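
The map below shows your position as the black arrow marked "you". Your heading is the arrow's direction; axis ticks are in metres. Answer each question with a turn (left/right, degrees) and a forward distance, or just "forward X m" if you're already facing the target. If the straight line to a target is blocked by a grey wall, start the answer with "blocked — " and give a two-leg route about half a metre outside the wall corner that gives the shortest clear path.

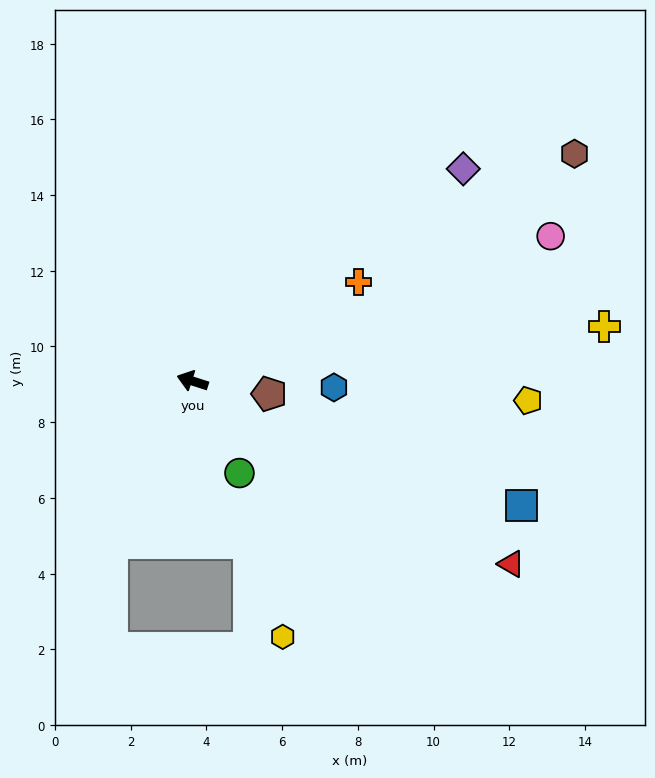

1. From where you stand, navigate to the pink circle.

turn right 140°, forward 10.2 m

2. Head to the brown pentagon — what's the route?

turn right 172°, forward 2.1 m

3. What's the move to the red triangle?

turn left 168°, forward 9.7 m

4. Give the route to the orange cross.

turn right 131°, forward 5.1 m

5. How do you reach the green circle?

turn left 135°, forward 2.7 m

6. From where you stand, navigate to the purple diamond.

turn right 124°, forward 9.1 m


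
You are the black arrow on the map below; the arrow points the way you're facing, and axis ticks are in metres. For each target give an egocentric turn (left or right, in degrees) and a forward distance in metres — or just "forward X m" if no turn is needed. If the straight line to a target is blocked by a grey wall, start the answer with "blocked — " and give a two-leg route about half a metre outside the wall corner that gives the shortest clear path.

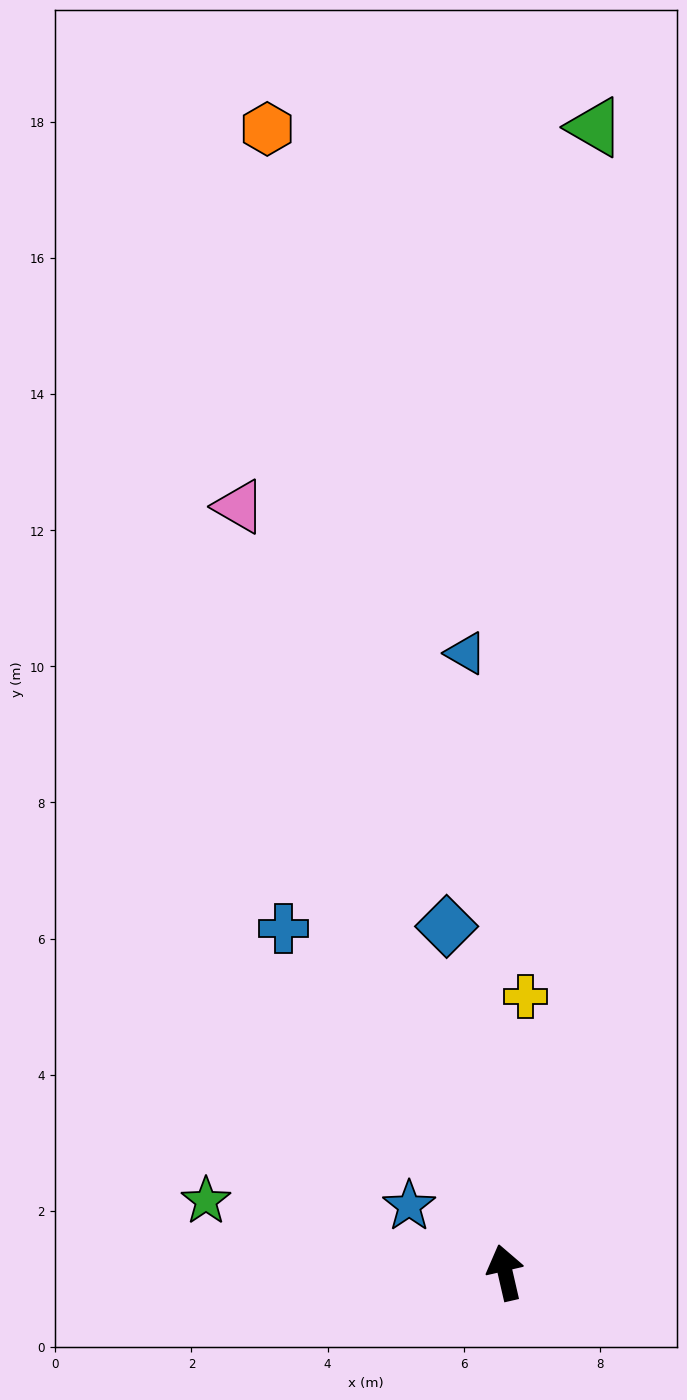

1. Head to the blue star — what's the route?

turn left 42°, forward 1.7 m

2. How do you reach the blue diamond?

turn right 3°, forward 5.2 m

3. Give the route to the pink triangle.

turn left 6°, forward 11.9 m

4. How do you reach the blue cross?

turn left 20°, forward 6.0 m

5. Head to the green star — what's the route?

turn left 64°, forward 4.5 m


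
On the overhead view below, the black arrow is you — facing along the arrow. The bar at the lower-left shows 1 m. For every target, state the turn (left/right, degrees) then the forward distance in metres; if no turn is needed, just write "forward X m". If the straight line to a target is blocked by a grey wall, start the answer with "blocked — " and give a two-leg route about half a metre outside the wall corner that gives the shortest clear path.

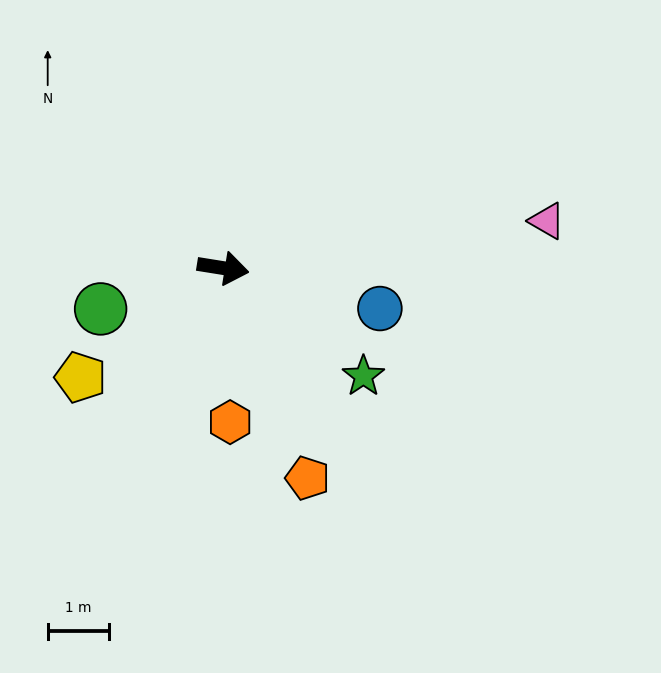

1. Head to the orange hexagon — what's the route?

turn right 78°, forward 2.5 m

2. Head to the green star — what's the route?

turn right 29°, forward 2.9 m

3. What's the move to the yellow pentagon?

turn right 133°, forward 2.9 m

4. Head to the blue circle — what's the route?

turn right 5°, forward 2.6 m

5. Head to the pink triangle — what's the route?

turn left 17°, forward 5.3 m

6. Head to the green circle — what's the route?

turn right 152°, forward 2.1 m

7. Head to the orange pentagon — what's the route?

turn right 59°, forward 3.7 m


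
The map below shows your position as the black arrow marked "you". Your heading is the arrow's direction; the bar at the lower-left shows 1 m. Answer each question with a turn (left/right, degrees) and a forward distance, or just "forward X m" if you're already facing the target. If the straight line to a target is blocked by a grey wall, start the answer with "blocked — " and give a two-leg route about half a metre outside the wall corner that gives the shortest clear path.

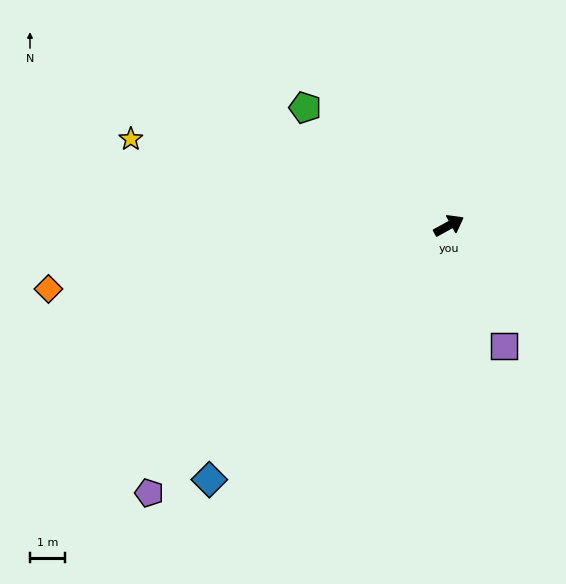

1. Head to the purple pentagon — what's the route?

turn right 167°, forward 11.4 m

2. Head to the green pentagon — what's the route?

turn left 112°, forward 5.3 m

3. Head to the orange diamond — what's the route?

turn left 160°, forward 11.6 m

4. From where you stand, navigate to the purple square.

turn right 94°, forward 3.8 m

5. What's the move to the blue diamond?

turn right 162°, forward 9.9 m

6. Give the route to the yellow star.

turn left 136°, forward 9.4 m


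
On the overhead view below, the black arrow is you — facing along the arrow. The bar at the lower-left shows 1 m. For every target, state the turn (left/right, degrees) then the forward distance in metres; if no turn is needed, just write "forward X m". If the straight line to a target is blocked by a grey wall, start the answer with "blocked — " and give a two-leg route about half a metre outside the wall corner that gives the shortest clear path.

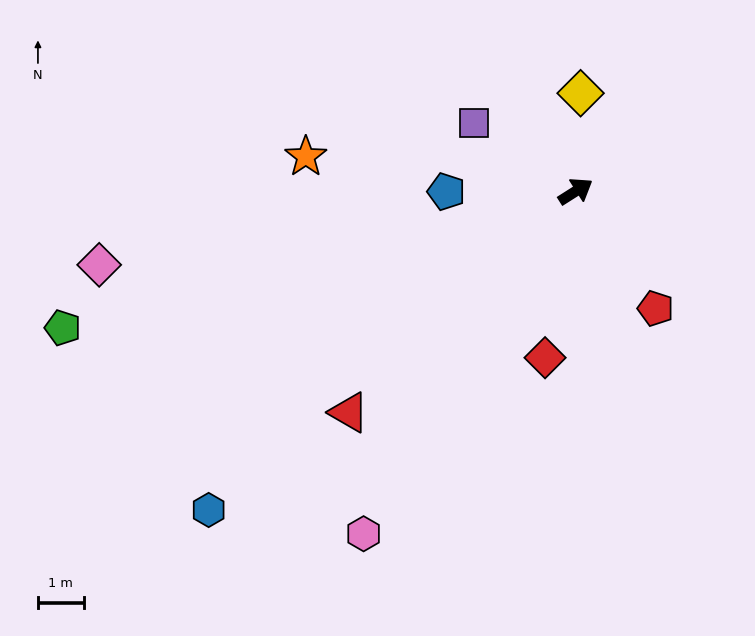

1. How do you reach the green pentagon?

turn left 162°, forward 11.5 m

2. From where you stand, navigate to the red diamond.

turn right 133°, forward 3.7 m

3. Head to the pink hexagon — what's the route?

turn right 154°, forward 8.8 m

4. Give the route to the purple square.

turn left 114°, forward 2.7 m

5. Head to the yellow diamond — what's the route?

turn left 55°, forward 2.1 m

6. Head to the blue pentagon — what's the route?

turn left 148°, forward 2.8 m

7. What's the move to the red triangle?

turn right 168°, forward 6.9 m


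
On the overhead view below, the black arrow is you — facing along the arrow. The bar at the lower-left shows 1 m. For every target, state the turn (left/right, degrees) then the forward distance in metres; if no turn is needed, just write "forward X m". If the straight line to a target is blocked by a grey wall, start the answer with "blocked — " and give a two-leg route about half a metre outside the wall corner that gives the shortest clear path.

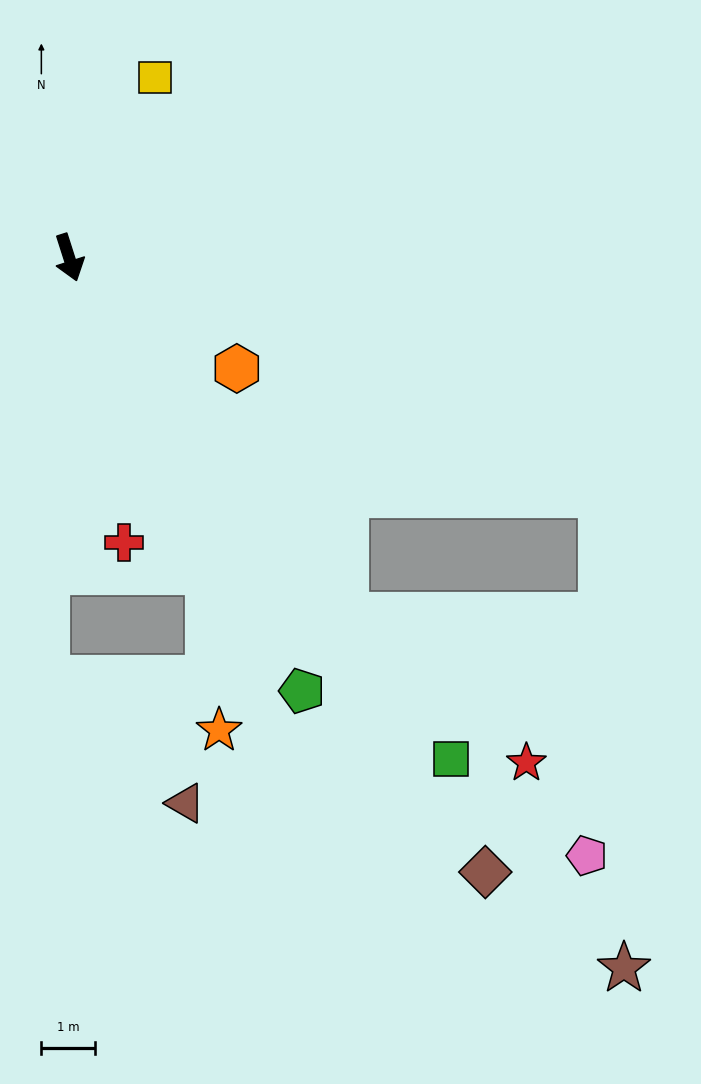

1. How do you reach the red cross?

turn right 7°, forward 5.4 m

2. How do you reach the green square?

turn left 20°, forward 11.8 m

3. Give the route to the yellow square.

turn left 137°, forward 3.7 m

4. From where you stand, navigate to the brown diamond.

turn left 16°, forward 13.9 m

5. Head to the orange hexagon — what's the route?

turn left 39°, forward 3.8 m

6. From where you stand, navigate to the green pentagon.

turn left 11°, forward 9.2 m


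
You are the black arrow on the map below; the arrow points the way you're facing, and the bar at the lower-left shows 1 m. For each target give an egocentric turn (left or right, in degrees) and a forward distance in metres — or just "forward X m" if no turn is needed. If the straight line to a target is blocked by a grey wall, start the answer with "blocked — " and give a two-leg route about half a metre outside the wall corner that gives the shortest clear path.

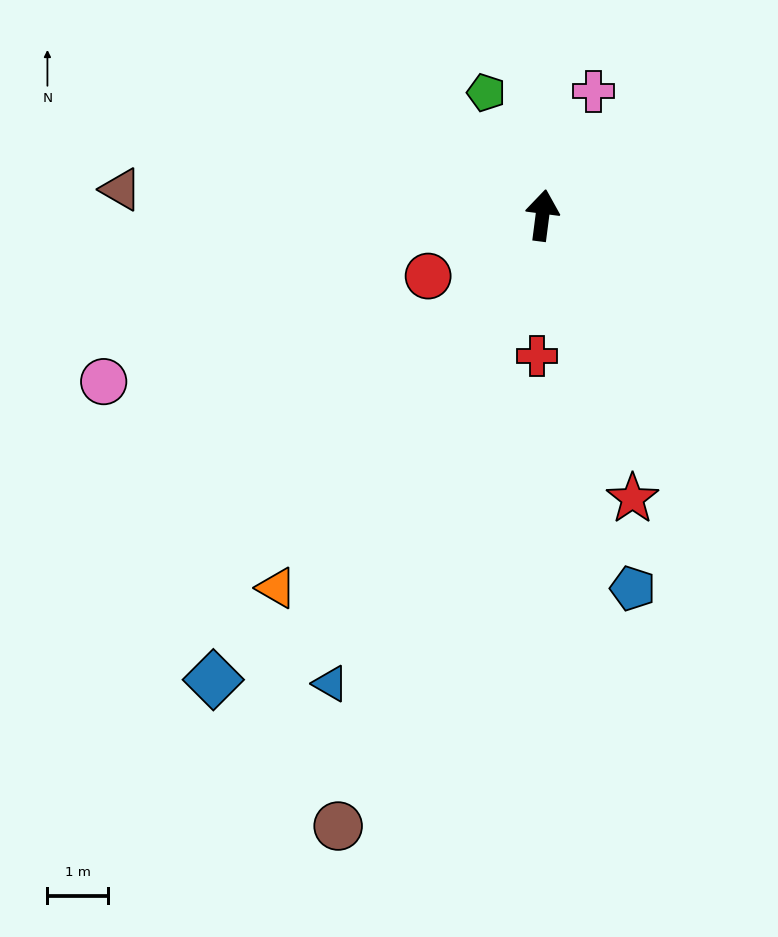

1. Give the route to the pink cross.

turn right 15°, forward 2.2 m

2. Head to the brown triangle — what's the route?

turn left 94°, forward 6.9 m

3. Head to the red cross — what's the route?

turn right 175°, forward 2.3 m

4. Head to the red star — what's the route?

turn right 155°, forward 4.9 m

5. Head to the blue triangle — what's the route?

turn left 163°, forward 8.4 m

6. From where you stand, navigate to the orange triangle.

turn left 152°, forward 7.5 m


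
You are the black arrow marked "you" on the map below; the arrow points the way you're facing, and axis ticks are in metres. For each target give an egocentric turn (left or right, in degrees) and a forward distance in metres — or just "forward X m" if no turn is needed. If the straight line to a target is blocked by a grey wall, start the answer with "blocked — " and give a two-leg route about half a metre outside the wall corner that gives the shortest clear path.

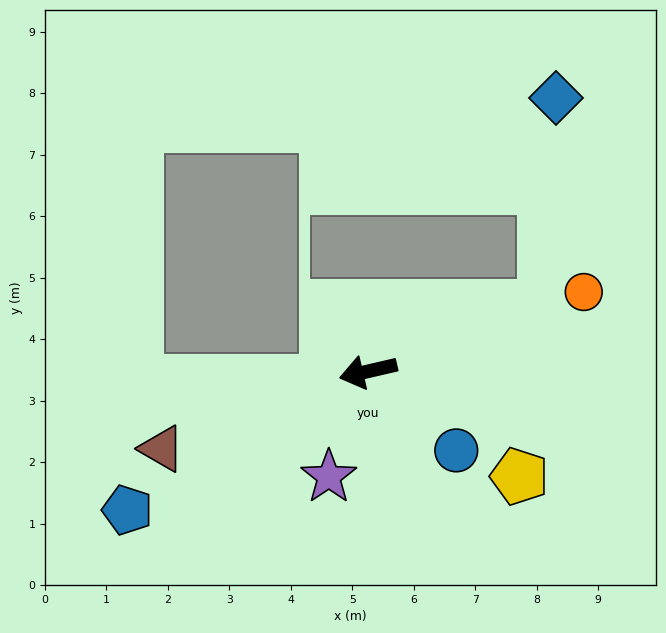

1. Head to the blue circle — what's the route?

turn left 125°, forward 1.9 m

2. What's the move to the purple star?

turn left 56°, forward 1.8 m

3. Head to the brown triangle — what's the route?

turn left 8°, forward 3.6 m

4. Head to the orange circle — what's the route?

turn right 173°, forward 3.7 m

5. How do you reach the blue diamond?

blocked — turn right 173°, forward 3.0 m, then turn left 67°, forward 3.4 m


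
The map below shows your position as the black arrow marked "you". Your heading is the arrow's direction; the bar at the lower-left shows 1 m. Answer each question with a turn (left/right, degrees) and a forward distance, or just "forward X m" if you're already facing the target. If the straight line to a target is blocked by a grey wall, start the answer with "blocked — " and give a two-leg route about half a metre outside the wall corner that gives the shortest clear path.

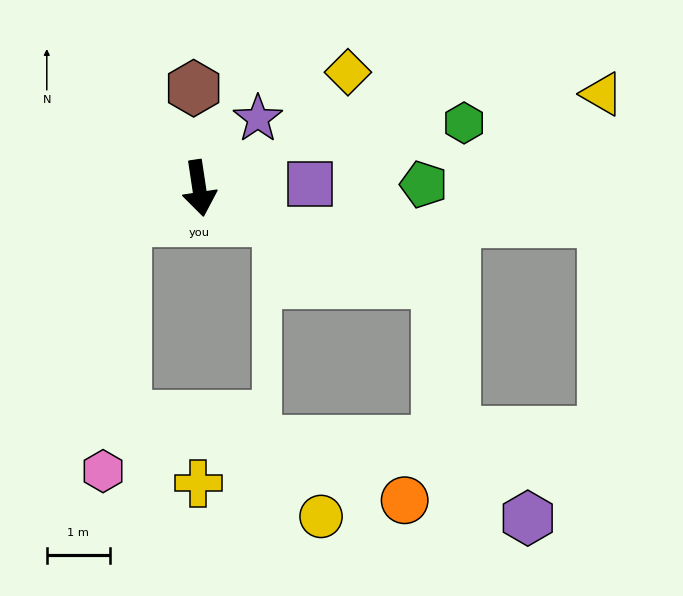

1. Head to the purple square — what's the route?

turn left 84°, forward 1.8 m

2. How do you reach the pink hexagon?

blocked — turn right 75°, forward 1.3 m, then turn left 61°, forward 4.0 m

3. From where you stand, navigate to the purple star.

turn left 131°, forward 1.5 m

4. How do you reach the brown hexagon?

turn left 175°, forward 1.6 m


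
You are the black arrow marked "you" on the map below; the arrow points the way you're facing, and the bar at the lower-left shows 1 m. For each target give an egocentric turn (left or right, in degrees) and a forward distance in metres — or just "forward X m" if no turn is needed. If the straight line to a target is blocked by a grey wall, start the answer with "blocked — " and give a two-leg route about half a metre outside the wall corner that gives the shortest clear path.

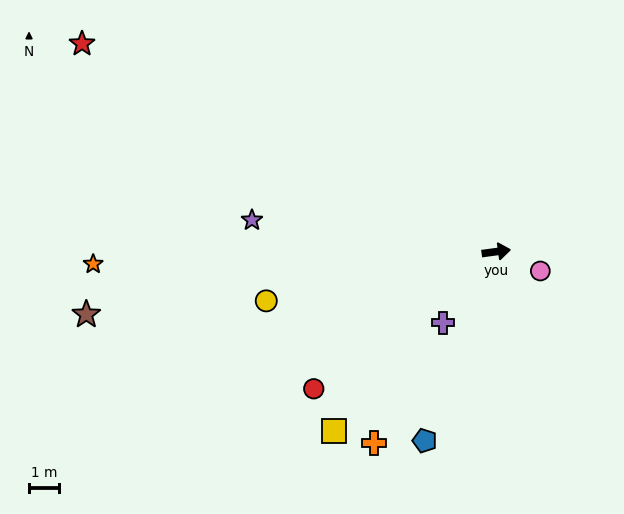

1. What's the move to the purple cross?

turn right 135°, forward 2.9 m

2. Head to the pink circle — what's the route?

turn right 31°, forward 1.6 m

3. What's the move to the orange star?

turn left 174°, forward 13.3 m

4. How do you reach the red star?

turn left 146°, forward 15.3 m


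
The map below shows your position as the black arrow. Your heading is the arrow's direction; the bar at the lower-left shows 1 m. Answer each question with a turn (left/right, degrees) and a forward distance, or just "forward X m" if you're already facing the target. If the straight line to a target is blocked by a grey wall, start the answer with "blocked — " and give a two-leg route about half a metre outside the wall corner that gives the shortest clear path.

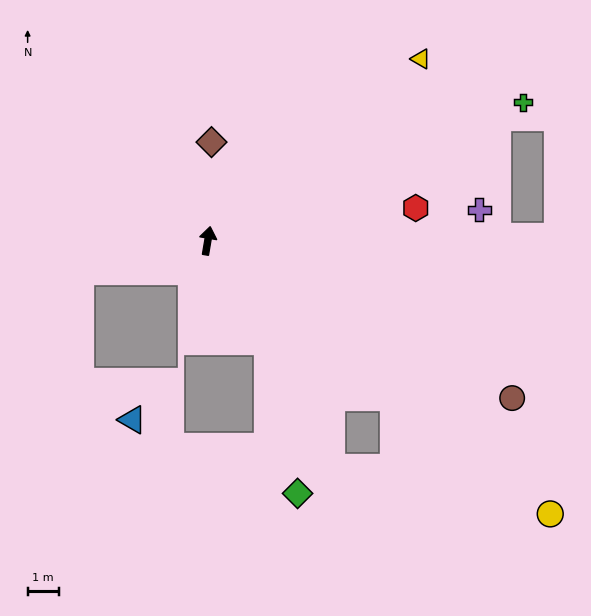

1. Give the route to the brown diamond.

turn left 7°, forward 3.2 m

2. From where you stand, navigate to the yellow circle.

turn right 119°, forward 14.1 m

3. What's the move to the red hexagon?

turn right 71°, forward 6.8 m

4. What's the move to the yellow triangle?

turn right 40°, forward 9.0 m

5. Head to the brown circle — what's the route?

turn right 108°, forward 11.0 m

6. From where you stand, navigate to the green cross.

turn right 57°, forward 11.1 m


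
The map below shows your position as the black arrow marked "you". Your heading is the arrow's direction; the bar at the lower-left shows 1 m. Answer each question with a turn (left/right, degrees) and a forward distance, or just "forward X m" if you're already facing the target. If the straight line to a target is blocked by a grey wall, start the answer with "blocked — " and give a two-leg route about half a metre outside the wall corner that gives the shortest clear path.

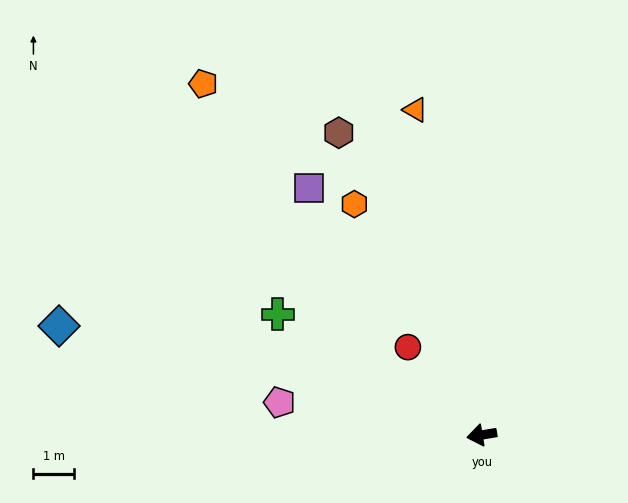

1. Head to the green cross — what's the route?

turn right 40°, forward 5.9 m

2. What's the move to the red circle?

turn right 59°, forward 2.8 m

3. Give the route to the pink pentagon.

turn right 19°, forward 5.1 m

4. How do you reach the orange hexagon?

turn right 71°, forward 6.5 m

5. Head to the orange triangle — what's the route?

turn right 88°, forward 8.2 m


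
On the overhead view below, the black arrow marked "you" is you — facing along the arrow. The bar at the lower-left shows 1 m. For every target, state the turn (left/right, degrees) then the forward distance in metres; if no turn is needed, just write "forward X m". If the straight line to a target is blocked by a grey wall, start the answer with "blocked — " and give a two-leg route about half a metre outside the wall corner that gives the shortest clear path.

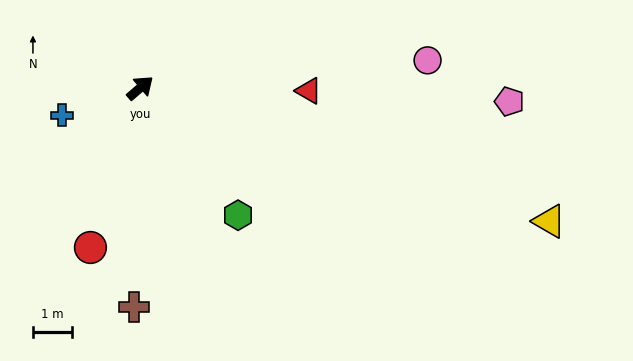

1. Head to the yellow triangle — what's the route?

turn right 59°, forward 10.9 m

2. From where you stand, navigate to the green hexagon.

turn right 93°, forward 4.1 m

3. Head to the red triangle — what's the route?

turn right 42°, forward 4.3 m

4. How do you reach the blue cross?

turn left 159°, forward 2.1 m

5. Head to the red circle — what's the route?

turn right 148°, forward 4.2 m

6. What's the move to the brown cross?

turn right 132°, forward 5.6 m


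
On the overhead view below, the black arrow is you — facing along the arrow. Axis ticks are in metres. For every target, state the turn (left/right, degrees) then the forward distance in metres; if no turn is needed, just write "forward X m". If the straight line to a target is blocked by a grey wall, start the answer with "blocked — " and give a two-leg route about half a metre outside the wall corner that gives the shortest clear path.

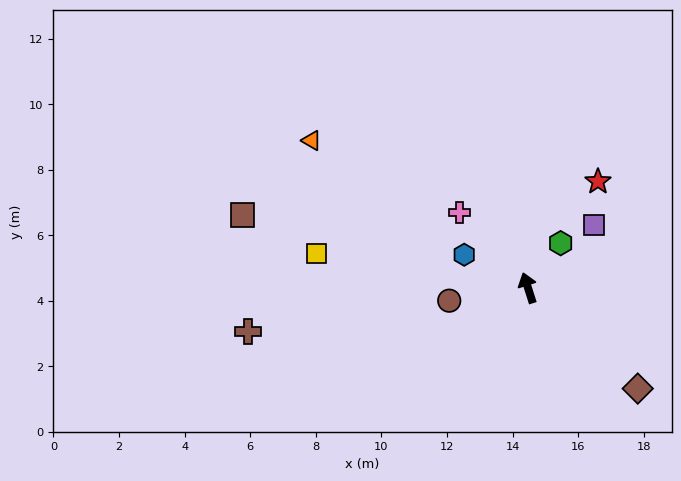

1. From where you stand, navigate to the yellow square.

turn left 63°, forward 6.5 m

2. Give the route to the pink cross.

turn left 25°, forward 3.1 m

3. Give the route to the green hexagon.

turn right 54°, forward 1.7 m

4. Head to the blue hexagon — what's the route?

turn left 45°, forward 2.2 m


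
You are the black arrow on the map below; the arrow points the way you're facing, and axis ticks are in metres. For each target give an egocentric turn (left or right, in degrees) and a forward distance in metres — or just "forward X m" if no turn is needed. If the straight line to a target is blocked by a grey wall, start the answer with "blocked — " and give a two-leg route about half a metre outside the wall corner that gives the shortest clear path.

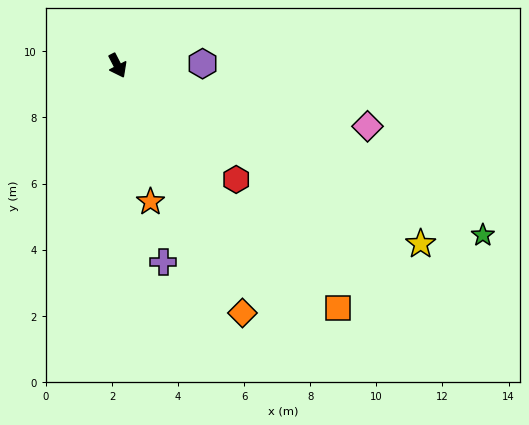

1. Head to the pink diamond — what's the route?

turn left 49°, forward 7.8 m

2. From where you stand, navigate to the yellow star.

turn left 32°, forward 10.6 m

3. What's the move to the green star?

turn left 38°, forward 12.2 m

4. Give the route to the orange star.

turn right 14°, forward 4.2 m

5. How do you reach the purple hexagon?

turn left 64°, forward 2.6 m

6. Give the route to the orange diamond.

forward 8.4 m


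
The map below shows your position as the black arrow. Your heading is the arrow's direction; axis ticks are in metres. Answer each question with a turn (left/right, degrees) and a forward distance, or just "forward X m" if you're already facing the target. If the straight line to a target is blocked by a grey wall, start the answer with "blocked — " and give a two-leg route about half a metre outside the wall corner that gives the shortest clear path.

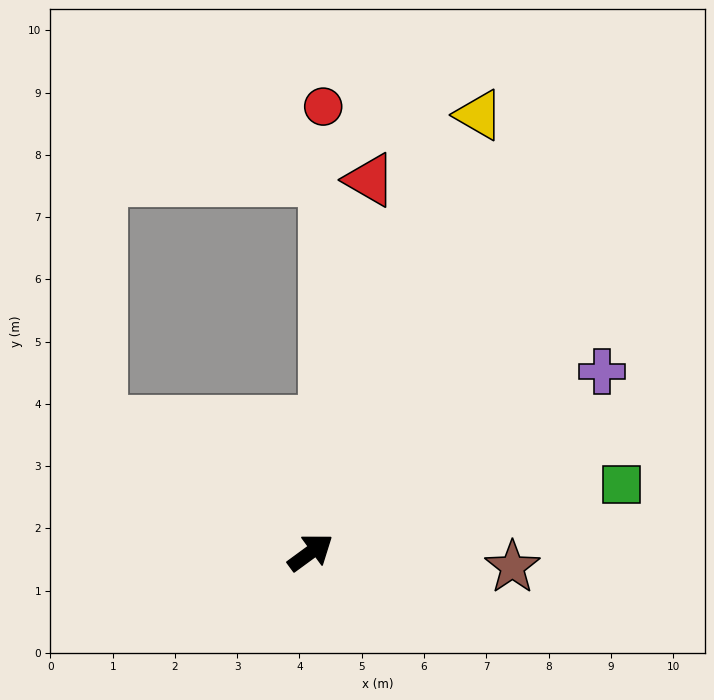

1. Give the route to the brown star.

turn right 40°, forward 3.2 m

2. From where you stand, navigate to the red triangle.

turn left 45°, forward 6.1 m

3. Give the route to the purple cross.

turn right 4°, forward 5.5 m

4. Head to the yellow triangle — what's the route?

turn left 33°, forward 7.5 m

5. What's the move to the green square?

turn right 24°, forward 5.1 m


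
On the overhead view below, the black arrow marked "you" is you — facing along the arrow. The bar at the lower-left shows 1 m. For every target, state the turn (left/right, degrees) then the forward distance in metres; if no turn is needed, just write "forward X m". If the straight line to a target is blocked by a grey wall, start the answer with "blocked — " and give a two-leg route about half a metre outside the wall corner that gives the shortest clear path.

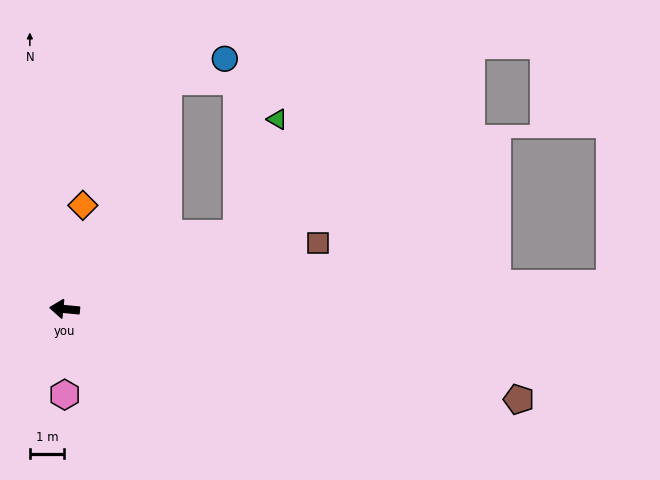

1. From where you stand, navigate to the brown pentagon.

turn left 174°, forward 13.5 m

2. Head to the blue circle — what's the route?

blocked — turn right 109°, forward 7.3 m, then turn right 44°, forward 1.8 m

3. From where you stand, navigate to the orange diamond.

turn right 94°, forward 3.1 m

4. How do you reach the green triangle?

blocked — turn right 151°, forward 5.5 m, then turn left 48°, forward 3.6 m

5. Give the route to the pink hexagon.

turn left 96°, forward 2.5 m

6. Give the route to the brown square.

turn right 160°, forward 7.6 m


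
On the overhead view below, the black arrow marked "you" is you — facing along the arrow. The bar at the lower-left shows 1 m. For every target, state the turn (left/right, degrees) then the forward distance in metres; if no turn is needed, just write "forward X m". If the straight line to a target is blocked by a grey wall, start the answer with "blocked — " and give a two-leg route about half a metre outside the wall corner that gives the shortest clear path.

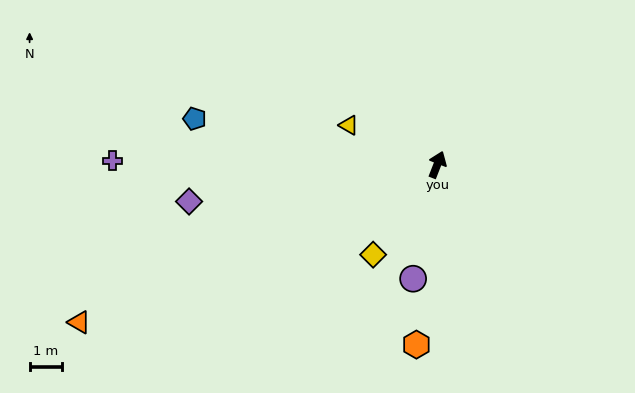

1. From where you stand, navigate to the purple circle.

turn right 171°, forward 3.6 m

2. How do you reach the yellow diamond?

turn left 166°, forward 3.5 m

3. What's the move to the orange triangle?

turn left 135°, forward 12.2 m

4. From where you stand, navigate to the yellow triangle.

turn left 87°, forward 3.0 m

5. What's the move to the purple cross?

turn left 111°, forward 10.1 m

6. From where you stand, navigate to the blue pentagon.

turn left 101°, forward 7.7 m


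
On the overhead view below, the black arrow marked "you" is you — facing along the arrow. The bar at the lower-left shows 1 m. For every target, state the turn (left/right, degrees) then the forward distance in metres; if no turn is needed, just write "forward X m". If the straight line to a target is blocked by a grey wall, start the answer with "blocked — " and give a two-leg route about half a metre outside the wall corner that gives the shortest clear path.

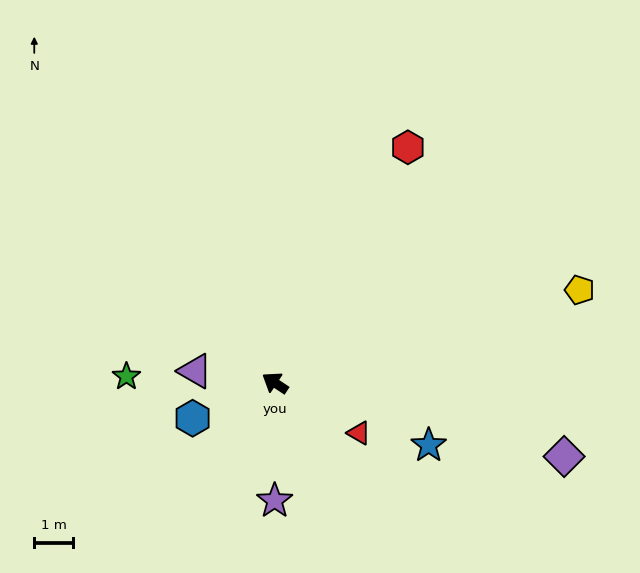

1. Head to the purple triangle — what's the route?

turn left 25°, forward 2.1 m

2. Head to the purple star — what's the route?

turn left 123°, forward 3.0 m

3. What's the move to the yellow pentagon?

turn right 130°, forward 8.1 m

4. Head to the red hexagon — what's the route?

turn right 86°, forward 6.9 m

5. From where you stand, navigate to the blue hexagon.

turn left 57°, forward 2.3 m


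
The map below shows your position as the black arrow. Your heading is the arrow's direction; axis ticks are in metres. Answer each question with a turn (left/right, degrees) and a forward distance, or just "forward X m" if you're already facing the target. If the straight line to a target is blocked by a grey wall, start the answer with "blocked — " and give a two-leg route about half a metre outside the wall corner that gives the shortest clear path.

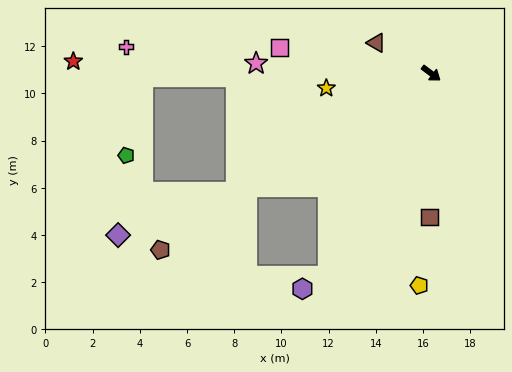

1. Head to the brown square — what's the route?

turn right 54°, forward 6.1 m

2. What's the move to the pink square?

turn right 153°, forward 6.5 m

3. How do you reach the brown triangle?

turn right 172°, forward 2.7 m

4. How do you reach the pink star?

turn right 146°, forward 7.4 m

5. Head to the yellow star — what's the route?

turn right 135°, forward 4.5 m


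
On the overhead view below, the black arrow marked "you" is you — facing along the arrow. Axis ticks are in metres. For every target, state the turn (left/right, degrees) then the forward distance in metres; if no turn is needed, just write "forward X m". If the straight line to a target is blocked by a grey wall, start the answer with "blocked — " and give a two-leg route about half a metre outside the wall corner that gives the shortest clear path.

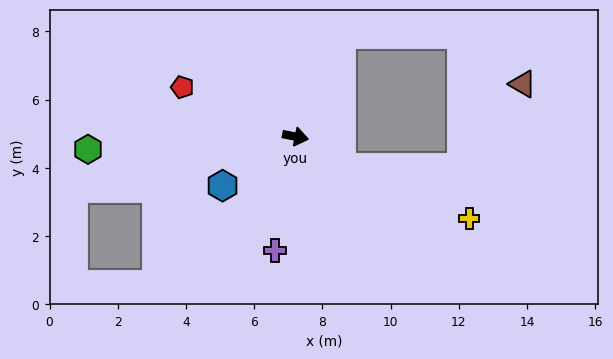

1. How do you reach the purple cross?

turn right 89°, forward 3.4 m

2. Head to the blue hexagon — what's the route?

turn right 135°, forward 2.6 m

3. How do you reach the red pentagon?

turn left 168°, forward 3.6 m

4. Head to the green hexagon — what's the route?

turn right 165°, forward 6.1 m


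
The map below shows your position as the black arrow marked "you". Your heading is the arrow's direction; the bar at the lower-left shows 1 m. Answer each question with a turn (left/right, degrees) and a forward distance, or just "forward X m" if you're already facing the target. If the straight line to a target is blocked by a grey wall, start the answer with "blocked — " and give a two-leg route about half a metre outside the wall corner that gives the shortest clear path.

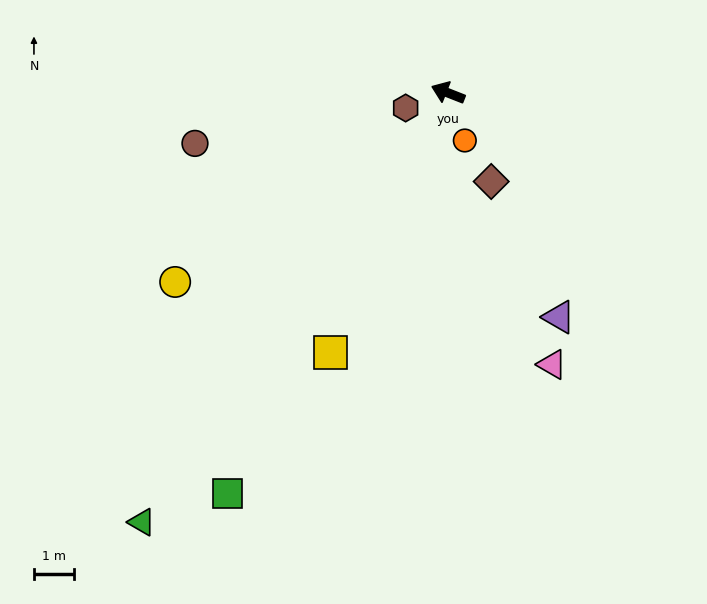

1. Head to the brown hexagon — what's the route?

turn left 41°, forward 1.1 m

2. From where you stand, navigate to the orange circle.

turn left 131°, forward 1.3 m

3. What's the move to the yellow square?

turn left 87°, forward 7.1 m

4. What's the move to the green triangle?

turn left 76°, forward 13.2 m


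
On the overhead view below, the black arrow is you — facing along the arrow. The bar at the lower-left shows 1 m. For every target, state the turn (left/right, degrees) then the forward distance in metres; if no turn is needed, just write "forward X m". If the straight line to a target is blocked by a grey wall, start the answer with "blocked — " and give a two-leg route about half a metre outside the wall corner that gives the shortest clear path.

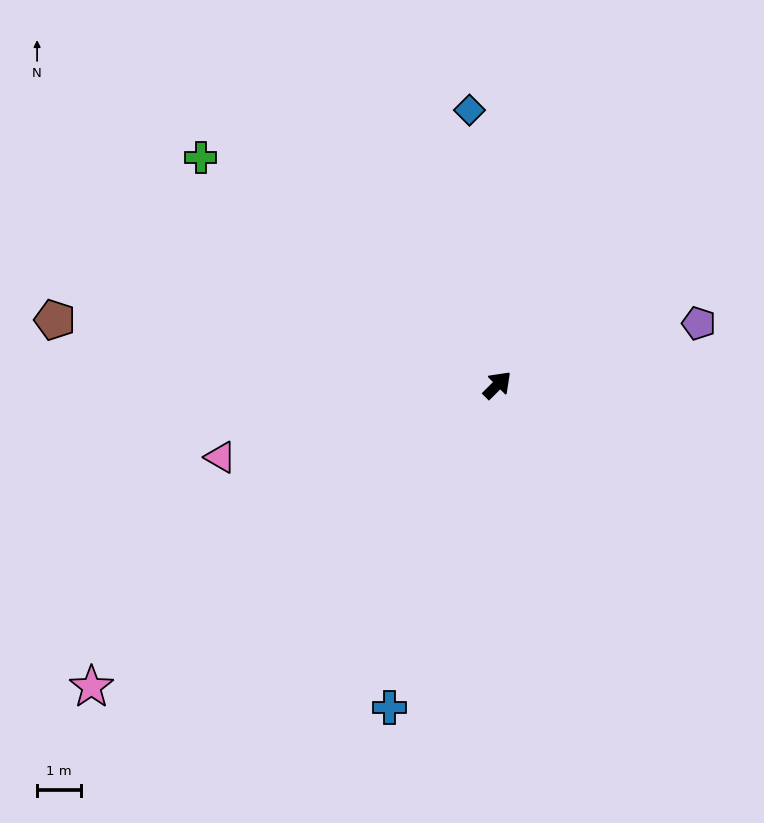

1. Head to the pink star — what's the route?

turn left 172°, forward 11.4 m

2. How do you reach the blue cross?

turn right 153°, forward 7.7 m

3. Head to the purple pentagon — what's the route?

turn right 28°, forward 4.8 m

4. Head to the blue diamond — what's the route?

turn left 51°, forward 6.2 m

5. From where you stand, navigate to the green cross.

turn left 98°, forward 8.4 m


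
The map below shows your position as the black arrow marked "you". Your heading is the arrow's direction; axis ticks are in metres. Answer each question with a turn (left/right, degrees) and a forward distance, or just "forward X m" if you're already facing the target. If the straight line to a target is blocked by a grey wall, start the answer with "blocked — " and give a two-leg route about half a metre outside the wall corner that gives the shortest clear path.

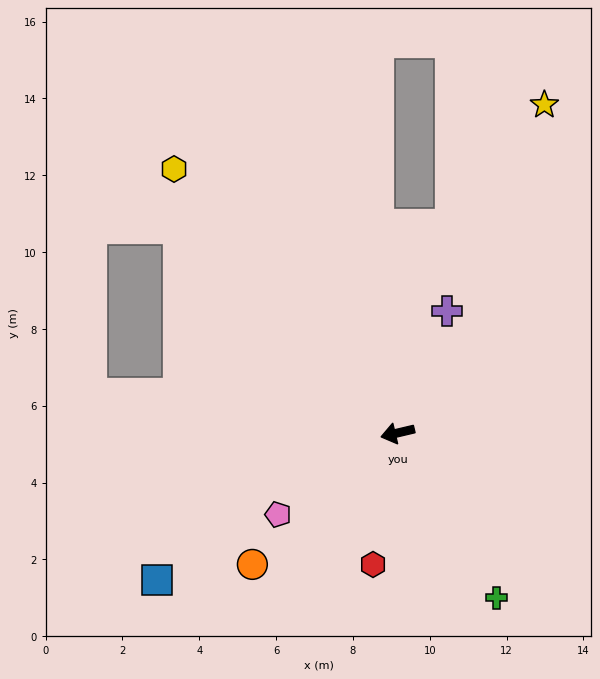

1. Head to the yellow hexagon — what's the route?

turn right 63°, forward 9.0 m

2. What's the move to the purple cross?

turn right 125°, forward 3.4 m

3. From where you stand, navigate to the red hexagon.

turn left 66°, forward 3.5 m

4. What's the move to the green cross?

turn left 108°, forward 5.0 m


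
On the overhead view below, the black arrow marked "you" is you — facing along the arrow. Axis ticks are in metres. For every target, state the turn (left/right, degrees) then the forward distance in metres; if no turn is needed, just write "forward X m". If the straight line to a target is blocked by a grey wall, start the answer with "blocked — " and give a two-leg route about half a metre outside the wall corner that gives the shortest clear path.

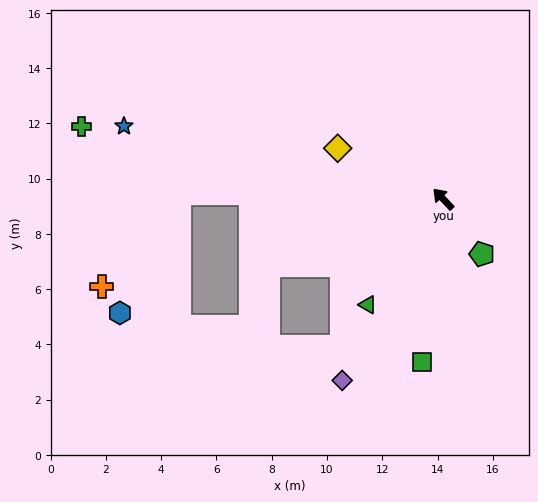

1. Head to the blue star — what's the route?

turn left 34°, forward 11.8 m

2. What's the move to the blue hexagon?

blocked — turn left 45°, forward 9.5 m, then turn left 65°, forward 4.8 m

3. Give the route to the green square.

turn left 129°, forward 6.0 m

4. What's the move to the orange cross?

blocked — turn left 45°, forward 9.5 m, then turn left 52°, forward 4.4 m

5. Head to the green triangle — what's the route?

turn left 101°, forward 4.7 m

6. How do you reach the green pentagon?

turn left 172°, forward 2.4 m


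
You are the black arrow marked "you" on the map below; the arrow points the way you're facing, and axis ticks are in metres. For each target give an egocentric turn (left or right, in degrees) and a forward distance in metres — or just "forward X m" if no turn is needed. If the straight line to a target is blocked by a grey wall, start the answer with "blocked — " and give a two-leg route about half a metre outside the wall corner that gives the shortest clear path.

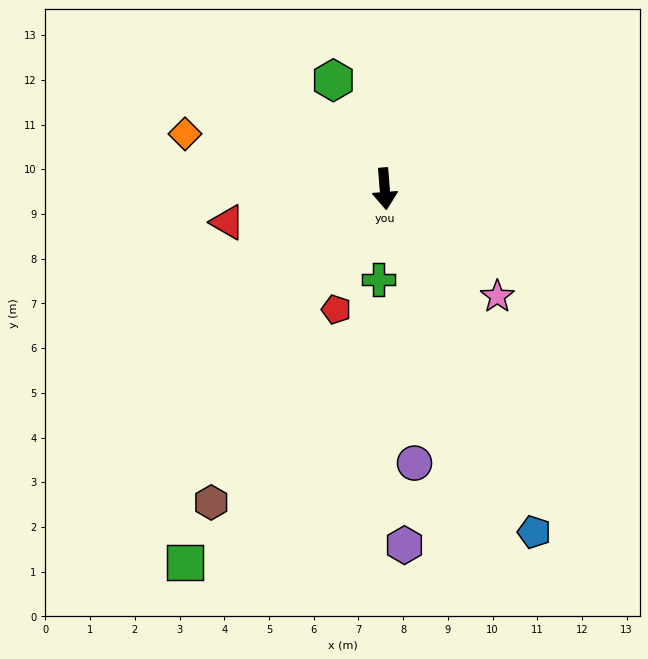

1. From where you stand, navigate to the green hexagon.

turn right 159°, forward 2.7 m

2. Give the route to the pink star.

turn left 42°, forward 3.5 m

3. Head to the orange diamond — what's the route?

turn right 110°, forward 4.6 m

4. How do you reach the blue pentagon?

turn left 19°, forward 8.4 m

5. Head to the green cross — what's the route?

turn right 8°, forward 2.0 m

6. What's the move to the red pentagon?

turn right 26°, forward 2.9 m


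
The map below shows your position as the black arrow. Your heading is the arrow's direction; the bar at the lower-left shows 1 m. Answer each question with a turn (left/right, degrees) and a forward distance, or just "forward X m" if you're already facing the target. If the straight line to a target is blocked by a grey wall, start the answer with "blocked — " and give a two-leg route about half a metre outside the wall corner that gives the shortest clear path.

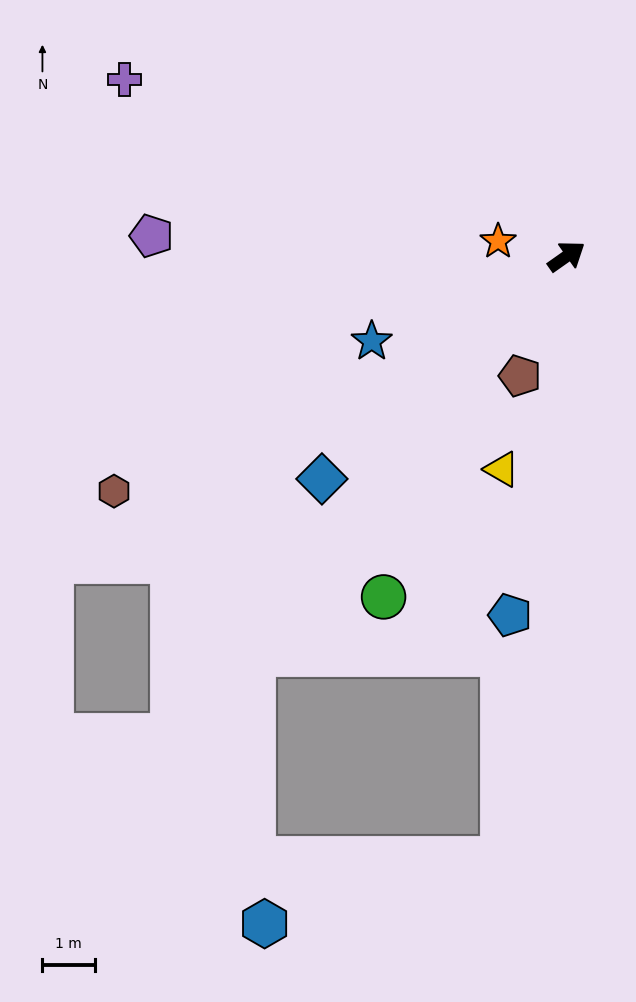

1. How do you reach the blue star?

turn left 168°, forward 4.1 m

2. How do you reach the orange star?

turn left 132°, forward 1.3 m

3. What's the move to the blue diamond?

turn right 173°, forward 6.3 m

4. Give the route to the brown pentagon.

turn right 146°, forward 2.5 m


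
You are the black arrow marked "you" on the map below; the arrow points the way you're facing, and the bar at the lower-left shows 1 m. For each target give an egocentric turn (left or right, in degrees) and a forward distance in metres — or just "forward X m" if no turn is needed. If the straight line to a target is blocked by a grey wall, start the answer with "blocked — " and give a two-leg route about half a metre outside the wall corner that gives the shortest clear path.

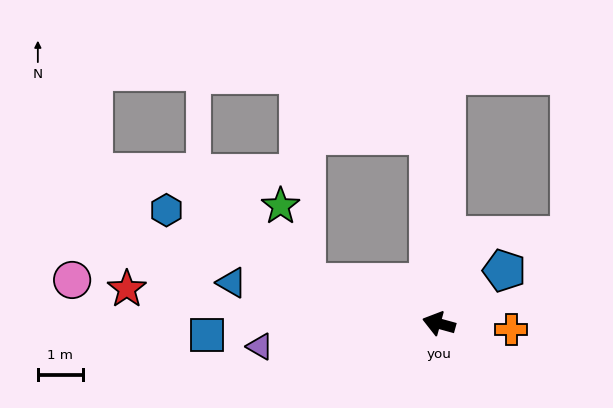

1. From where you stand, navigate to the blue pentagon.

turn right 126°, forward 1.9 m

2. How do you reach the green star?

blocked — forward 3.1 m, then turn right 56°, forward 1.8 m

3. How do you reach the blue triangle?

turn left 4°, forward 4.7 m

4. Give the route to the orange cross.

turn right 169°, forward 1.6 m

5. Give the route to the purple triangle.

turn left 23°, forward 4.0 m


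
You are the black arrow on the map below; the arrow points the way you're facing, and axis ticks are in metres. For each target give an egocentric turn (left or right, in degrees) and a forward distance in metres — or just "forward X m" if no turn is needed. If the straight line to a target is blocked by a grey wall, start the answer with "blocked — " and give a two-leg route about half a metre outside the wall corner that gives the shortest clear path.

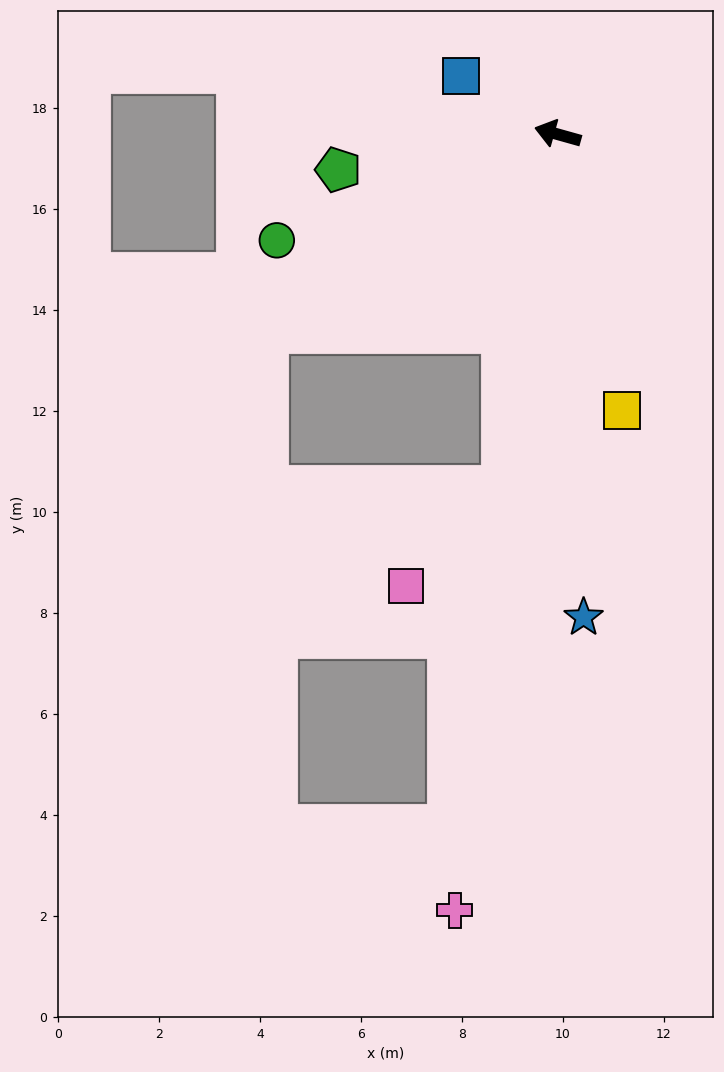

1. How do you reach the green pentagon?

turn left 25°, forward 4.4 m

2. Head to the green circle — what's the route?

turn left 36°, forward 5.9 m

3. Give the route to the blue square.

turn right 15°, forward 2.2 m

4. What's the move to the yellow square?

turn left 119°, forward 5.6 m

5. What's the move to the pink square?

blocked — turn left 97°, forward 7.1 m, then turn right 36°, forward 2.8 m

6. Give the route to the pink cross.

turn left 98°, forward 15.5 m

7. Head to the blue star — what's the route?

turn left 109°, forward 9.6 m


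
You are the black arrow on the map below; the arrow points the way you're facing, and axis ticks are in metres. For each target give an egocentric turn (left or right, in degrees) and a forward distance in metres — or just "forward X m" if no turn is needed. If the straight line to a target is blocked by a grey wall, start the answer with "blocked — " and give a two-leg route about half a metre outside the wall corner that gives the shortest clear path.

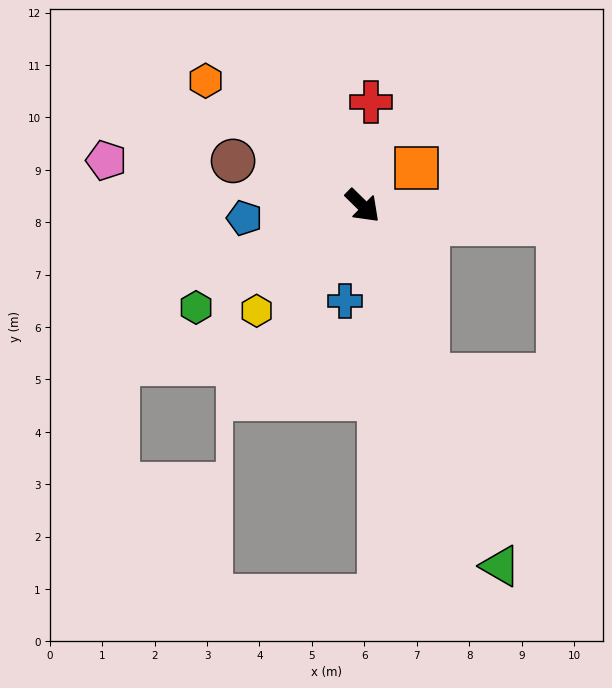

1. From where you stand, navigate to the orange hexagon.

turn right 174°, forward 3.8 m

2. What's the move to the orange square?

turn left 79°, forward 1.3 m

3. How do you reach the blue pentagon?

turn right 130°, forward 2.3 m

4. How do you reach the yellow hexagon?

turn right 91°, forward 2.8 m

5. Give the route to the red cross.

turn left 130°, forward 2.0 m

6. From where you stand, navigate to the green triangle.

turn right 25°, forward 7.4 m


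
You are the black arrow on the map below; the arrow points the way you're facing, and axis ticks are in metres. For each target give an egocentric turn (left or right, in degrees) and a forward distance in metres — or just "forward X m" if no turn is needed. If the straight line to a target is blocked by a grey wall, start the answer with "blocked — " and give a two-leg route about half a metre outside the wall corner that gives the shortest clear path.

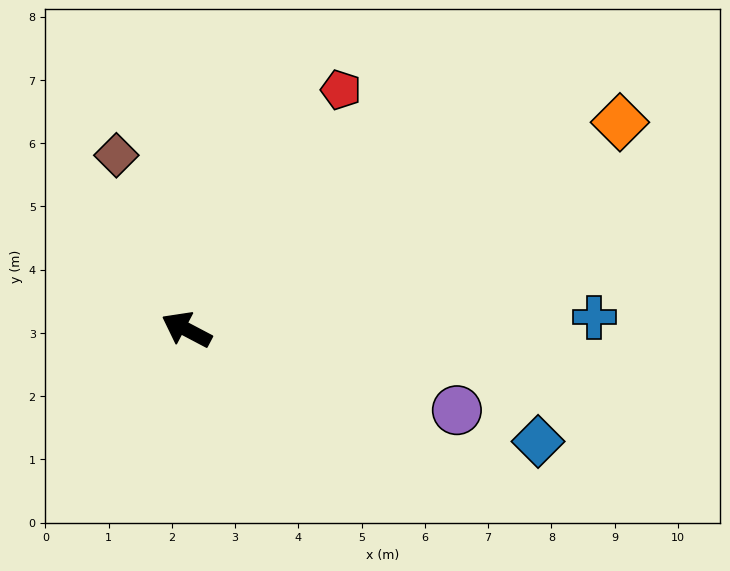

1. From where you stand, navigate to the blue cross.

turn right 150°, forward 6.4 m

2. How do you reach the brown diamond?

turn right 40°, forward 3.0 m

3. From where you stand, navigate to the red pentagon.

turn right 95°, forward 4.5 m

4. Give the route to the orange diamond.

turn right 127°, forward 7.6 m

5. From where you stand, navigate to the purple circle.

turn right 169°, forward 4.5 m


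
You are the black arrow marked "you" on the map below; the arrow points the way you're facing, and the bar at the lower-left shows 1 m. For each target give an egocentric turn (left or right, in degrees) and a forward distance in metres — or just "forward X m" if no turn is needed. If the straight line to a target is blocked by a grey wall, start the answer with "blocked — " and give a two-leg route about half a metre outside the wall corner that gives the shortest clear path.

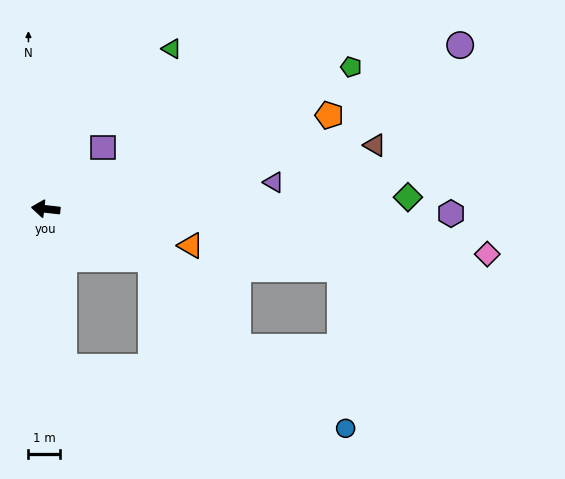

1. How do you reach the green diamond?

turn right 172°, forward 11.4 m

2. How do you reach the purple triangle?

turn right 167°, forward 7.2 m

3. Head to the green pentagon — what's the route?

turn right 149°, forward 10.6 m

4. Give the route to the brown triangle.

turn right 163°, forward 10.6 m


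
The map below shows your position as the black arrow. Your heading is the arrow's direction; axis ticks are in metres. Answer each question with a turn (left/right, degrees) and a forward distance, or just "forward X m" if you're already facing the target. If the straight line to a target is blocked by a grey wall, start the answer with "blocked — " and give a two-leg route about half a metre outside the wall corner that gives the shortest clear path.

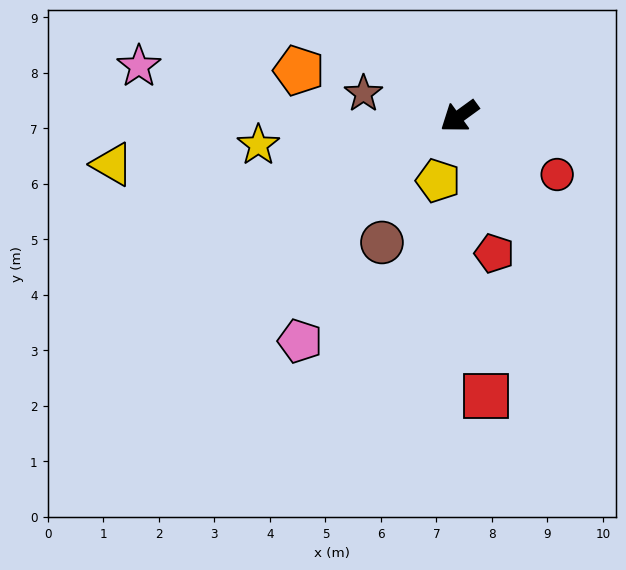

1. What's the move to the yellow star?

turn right 28°, forward 3.7 m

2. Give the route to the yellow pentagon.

turn left 36°, forward 1.2 m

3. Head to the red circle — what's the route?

turn left 113°, forward 2.1 m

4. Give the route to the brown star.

turn right 49°, forward 1.8 m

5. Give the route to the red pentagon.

turn left 68°, forward 2.6 m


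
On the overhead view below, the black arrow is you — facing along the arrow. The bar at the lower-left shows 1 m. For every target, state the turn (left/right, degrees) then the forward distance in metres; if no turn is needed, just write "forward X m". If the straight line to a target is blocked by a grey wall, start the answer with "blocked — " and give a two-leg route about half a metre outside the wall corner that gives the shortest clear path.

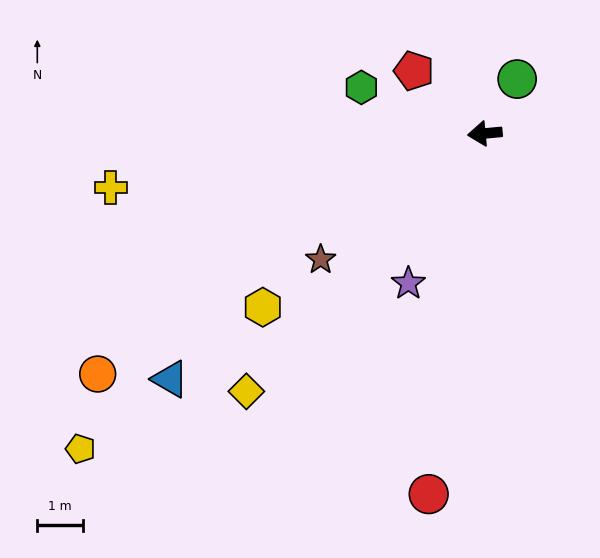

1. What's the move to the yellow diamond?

turn left 42°, forward 7.7 m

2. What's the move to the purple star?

turn left 58°, forward 3.7 m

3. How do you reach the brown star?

turn left 32°, forward 4.5 m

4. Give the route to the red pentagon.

turn right 47°, forward 2.1 m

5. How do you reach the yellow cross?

turn left 3°, forward 8.2 m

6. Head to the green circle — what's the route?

turn right 126°, forward 1.4 m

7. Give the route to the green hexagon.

turn right 26°, forward 2.9 m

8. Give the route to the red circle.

turn left 76°, forward 8.0 m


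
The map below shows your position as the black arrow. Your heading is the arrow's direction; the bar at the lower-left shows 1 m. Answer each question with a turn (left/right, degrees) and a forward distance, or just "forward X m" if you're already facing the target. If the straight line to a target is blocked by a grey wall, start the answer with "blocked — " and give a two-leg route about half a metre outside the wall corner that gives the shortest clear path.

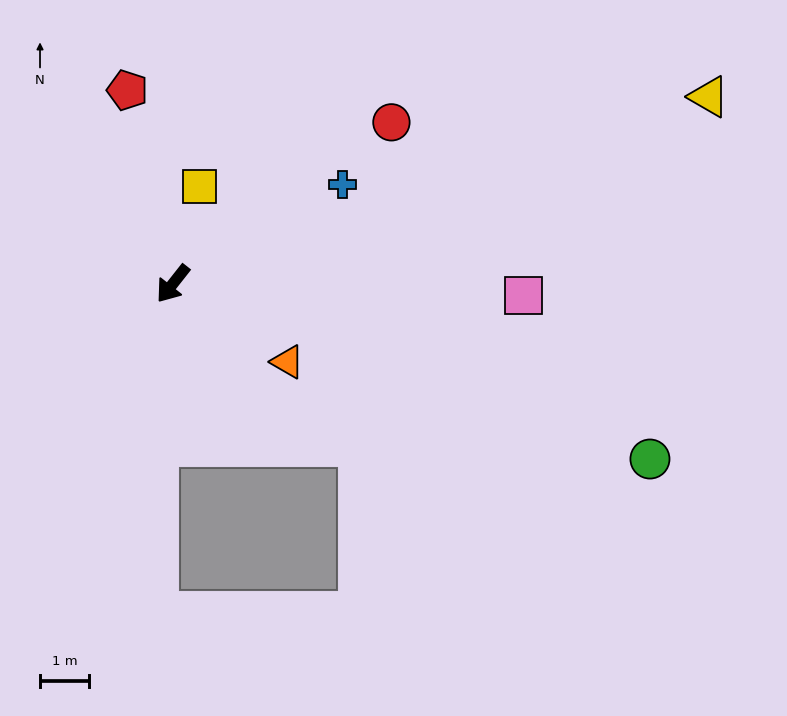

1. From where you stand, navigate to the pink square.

turn left 126°, forward 7.2 m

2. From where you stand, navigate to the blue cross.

turn left 159°, forward 4.0 m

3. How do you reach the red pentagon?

turn right 129°, forward 4.1 m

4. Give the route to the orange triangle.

turn left 94°, forward 2.8 m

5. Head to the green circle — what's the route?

turn left 108°, forward 10.4 m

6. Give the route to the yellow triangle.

turn left 148°, forward 11.6 m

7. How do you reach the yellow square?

turn right 157°, forward 2.1 m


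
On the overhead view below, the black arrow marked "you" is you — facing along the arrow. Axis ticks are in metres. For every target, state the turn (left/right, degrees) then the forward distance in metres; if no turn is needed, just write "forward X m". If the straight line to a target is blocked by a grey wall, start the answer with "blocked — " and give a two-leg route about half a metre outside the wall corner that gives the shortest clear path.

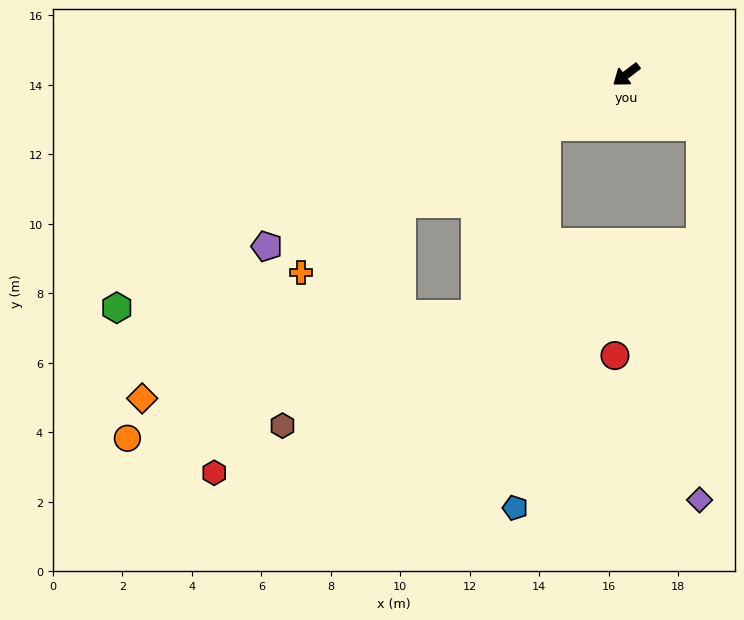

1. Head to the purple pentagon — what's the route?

turn right 12°, forward 11.5 m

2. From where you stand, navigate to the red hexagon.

blocked — turn right 8°, forward 7.4 m, then turn left 26°, forward 9.5 m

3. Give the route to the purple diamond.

blocked — turn left 108°, forward 2.6 m, then turn right 55°, forward 10.7 m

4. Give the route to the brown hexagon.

blocked — turn right 8°, forward 7.4 m, then turn left 33°, forward 7.3 m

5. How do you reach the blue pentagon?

blocked — turn right 4°, forward 2.7 m, then turn left 52°, forward 11.0 m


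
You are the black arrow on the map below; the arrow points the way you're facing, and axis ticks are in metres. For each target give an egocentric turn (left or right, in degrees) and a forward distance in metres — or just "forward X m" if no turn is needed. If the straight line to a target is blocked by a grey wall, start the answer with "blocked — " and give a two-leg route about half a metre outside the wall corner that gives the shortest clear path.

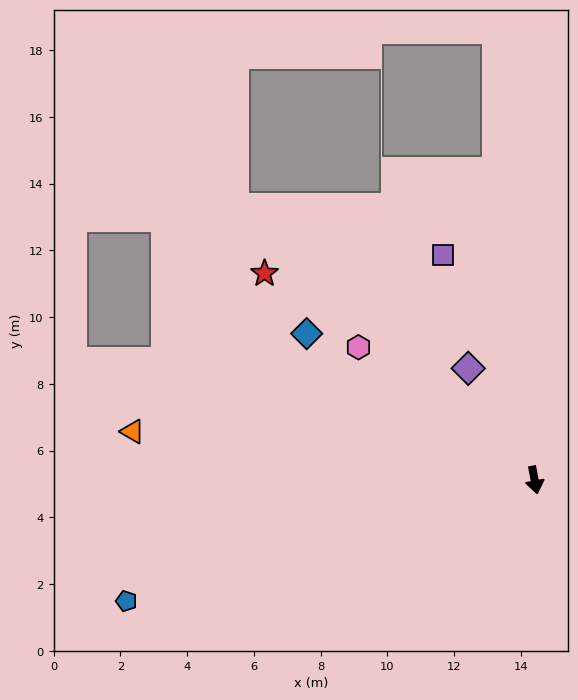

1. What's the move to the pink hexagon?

turn right 138°, forward 6.6 m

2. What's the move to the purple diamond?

turn right 160°, forward 3.9 m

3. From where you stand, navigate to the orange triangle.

turn right 108°, forward 12.1 m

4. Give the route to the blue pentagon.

turn right 84°, forward 12.8 m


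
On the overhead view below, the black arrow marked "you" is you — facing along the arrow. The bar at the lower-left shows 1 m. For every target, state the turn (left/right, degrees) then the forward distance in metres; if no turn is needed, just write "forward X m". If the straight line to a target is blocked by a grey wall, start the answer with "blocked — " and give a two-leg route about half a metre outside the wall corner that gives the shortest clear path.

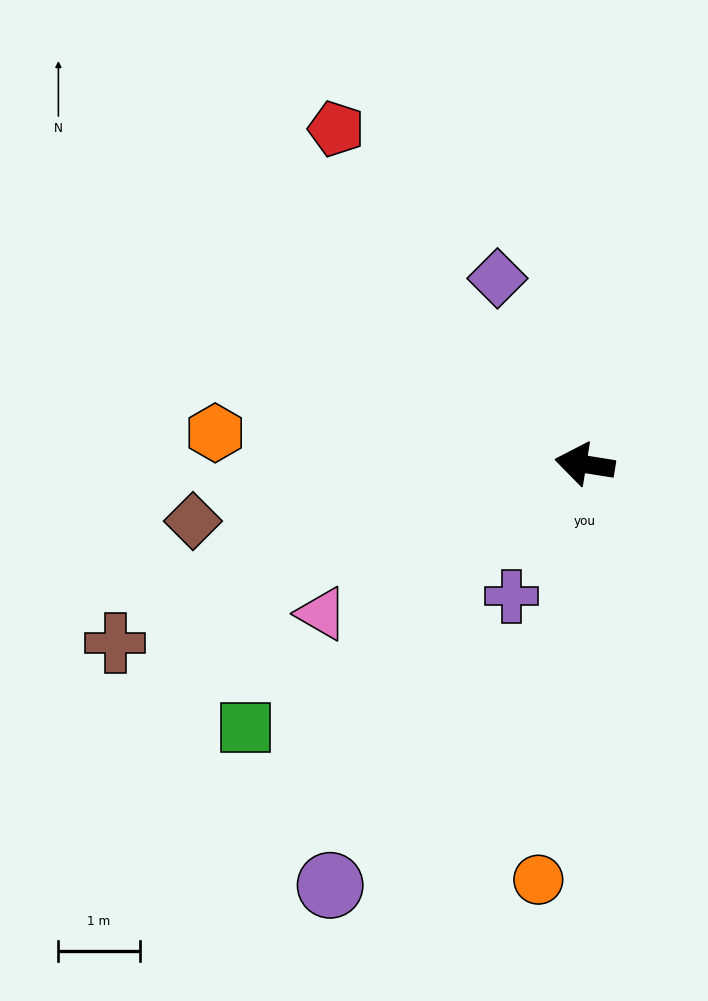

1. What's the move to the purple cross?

turn left 70°, forward 1.9 m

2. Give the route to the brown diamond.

turn left 17°, forward 4.9 m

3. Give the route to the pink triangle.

turn left 39°, forward 3.7 m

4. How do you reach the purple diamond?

turn right 56°, forward 2.5 m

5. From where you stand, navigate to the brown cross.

turn left 30°, forward 6.2 m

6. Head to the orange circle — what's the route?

turn left 93°, forward 5.1 m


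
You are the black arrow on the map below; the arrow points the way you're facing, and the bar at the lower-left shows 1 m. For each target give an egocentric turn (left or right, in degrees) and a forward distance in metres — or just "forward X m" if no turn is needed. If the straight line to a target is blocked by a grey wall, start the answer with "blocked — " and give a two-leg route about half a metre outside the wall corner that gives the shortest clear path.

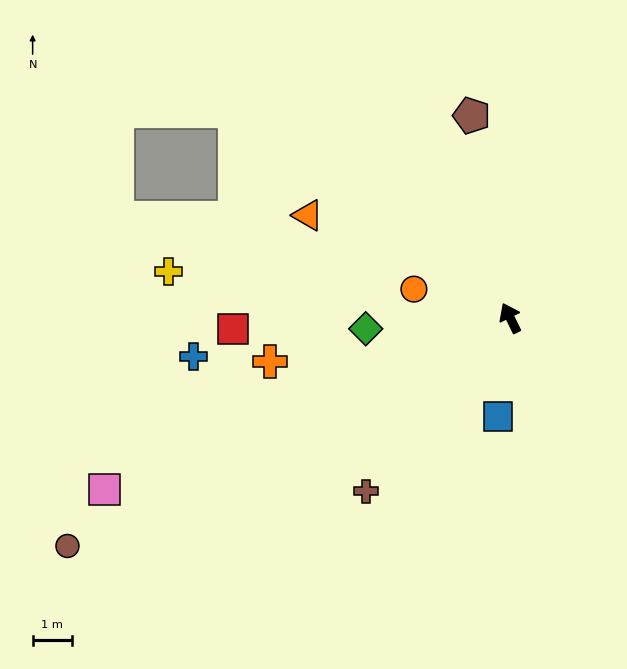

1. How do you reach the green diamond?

turn left 68°, forward 3.7 m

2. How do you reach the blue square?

turn left 147°, forward 2.5 m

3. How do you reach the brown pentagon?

turn right 15°, forward 5.3 m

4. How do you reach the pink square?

turn left 87°, forward 11.2 m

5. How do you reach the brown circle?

turn left 91°, forward 12.7 m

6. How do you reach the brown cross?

turn left 114°, forward 5.8 m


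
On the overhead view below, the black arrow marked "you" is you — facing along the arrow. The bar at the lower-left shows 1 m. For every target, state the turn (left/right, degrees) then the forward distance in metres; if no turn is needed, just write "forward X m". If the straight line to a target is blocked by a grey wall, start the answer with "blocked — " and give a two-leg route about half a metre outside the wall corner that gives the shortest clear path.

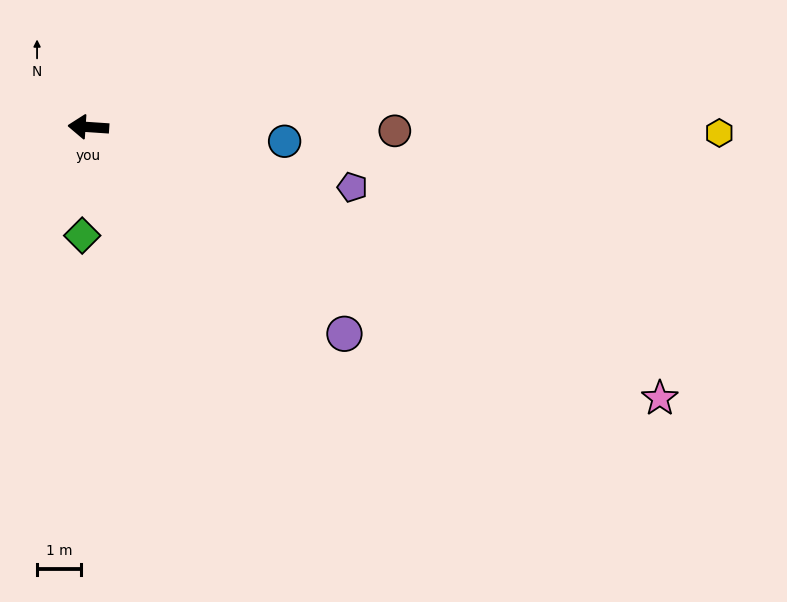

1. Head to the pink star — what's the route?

turn left 158°, forward 14.5 m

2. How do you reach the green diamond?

turn left 91°, forward 2.5 m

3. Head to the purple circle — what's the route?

turn left 145°, forward 7.6 m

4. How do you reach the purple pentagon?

turn left 171°, forward 6.2 m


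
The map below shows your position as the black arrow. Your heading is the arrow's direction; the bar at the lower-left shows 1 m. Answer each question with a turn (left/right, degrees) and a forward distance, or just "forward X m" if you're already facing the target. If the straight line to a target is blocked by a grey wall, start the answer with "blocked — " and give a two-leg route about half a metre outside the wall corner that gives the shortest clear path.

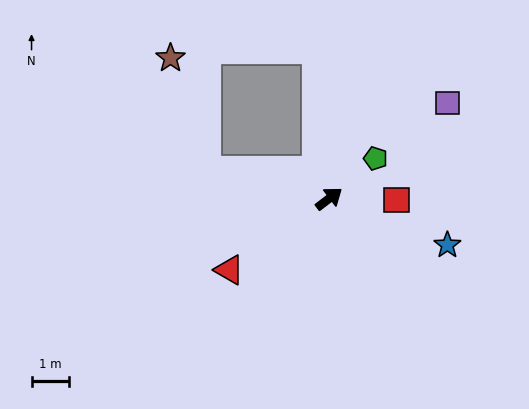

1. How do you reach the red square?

turn right 39°, forward 1.8 m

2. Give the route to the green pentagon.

turn left 3°, forward 1.7 m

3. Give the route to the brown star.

blocked — turn left 130°, forward 3.4 m, then turn right 61°, forward 3.2 m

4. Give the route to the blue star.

turn right 59°, forward 3.4 m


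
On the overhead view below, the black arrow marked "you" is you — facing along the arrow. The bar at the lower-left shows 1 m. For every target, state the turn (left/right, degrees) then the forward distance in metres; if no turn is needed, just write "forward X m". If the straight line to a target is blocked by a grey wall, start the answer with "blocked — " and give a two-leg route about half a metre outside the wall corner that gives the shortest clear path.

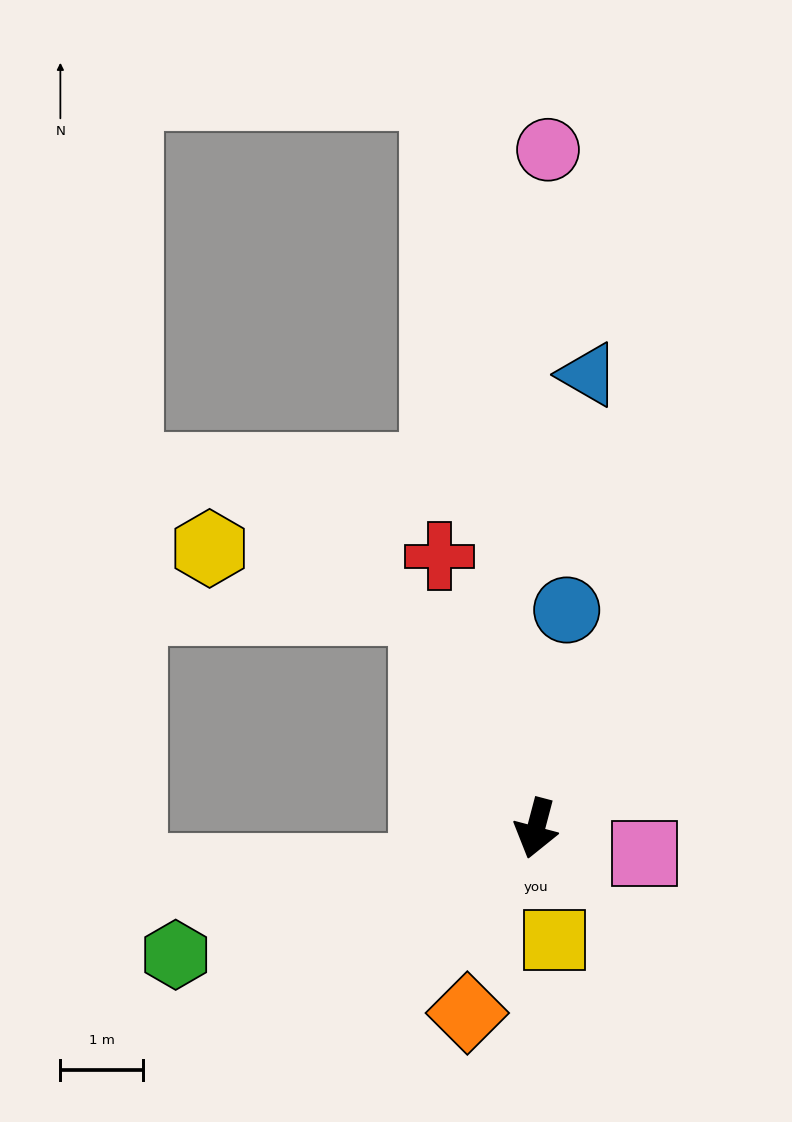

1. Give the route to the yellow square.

turn left 24°, forward 1.4 m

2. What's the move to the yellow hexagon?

blocked — turn right 138°, forward 3.0 m, then turn left 47°, forward 2.7 m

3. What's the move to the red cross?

turn right 146°, forward 3.5 m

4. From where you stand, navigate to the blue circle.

turn right 173°, forward 2.7 m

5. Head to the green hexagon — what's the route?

turn right 56°, forward 4.6 m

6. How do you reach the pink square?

turn left 92°, forward 1.3 m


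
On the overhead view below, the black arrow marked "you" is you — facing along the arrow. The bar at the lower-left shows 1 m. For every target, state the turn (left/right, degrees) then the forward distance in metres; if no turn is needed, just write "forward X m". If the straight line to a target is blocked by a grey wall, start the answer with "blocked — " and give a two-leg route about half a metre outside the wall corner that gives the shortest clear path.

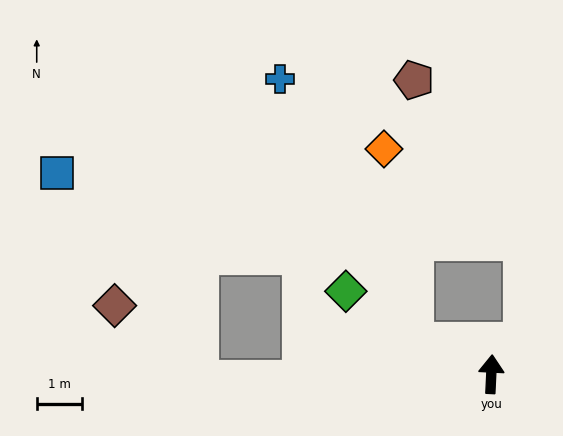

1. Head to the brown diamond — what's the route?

blocked — turn left 94°, forward 6.4 m, then turn right 42°, forward 2.5 m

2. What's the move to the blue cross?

blocked — turn left 70°, forward 1.8 m, then turn right 40°, forward 6.5 m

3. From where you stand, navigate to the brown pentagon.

blocked — turn left 70°, forward 1.8 m, then turn right 67°, forward 5.8 m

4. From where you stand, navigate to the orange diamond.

blocked — turn left 70°, forward 1.8 m, then turn right 58°, forward 4.3 m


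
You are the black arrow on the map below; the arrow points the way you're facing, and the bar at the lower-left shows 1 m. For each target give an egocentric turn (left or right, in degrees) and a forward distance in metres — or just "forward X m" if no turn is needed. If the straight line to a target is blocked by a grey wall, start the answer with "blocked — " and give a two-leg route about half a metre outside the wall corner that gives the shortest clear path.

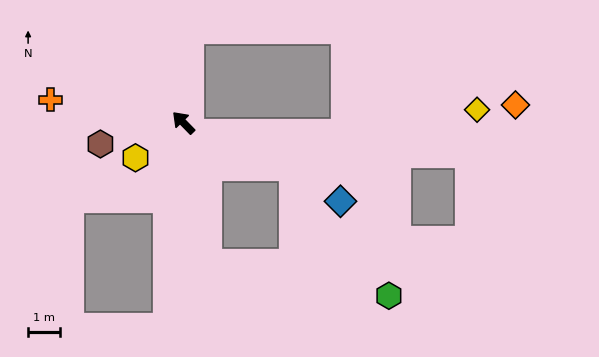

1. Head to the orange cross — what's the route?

turn left 36°, forward 4.3 m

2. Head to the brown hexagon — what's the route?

turn left 60°, forward 2.7 m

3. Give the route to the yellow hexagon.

turn left 82°, forward 1.9 m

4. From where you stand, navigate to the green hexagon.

blocked — turn left 146°, forward 4.5 m, then turn left 69°, forward 5.8 m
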